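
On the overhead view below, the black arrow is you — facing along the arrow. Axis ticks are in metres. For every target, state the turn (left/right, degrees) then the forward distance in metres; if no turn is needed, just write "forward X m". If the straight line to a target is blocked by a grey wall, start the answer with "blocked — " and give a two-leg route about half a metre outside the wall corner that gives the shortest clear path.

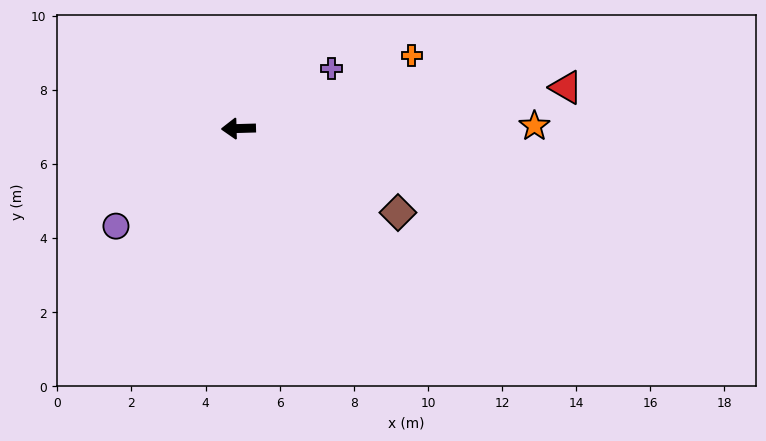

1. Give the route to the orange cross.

turn right 159°, forward 5.1 m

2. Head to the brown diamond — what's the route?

turn left 151°, forward 4.9 m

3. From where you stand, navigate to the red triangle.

turn right 174°, forward 8.9 m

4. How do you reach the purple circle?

turn left 37°, forward 4.2 m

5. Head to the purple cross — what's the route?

turn right 149°, forward 3.0 m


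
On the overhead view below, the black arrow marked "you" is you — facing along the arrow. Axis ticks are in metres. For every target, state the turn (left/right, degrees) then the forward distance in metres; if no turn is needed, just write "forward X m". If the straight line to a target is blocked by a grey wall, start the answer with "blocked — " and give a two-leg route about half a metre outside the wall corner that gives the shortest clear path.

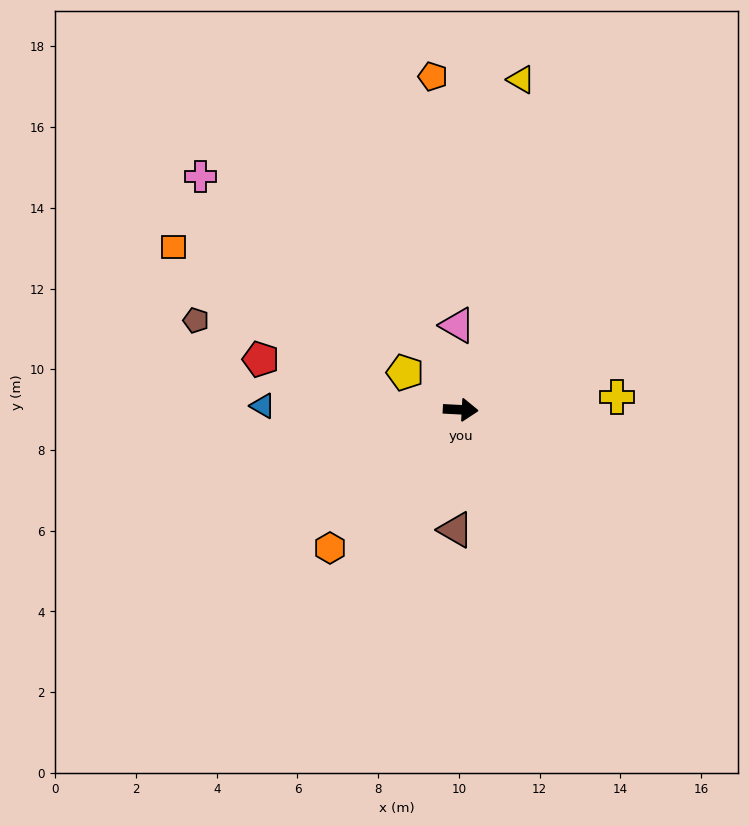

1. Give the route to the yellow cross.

turn left 8°, forward 3.9 m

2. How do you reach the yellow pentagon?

turn left 149°, forward 1.7 m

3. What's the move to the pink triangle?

turn left 95°, forward 2.1 m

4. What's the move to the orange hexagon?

turn right 130°, forward 4.7 m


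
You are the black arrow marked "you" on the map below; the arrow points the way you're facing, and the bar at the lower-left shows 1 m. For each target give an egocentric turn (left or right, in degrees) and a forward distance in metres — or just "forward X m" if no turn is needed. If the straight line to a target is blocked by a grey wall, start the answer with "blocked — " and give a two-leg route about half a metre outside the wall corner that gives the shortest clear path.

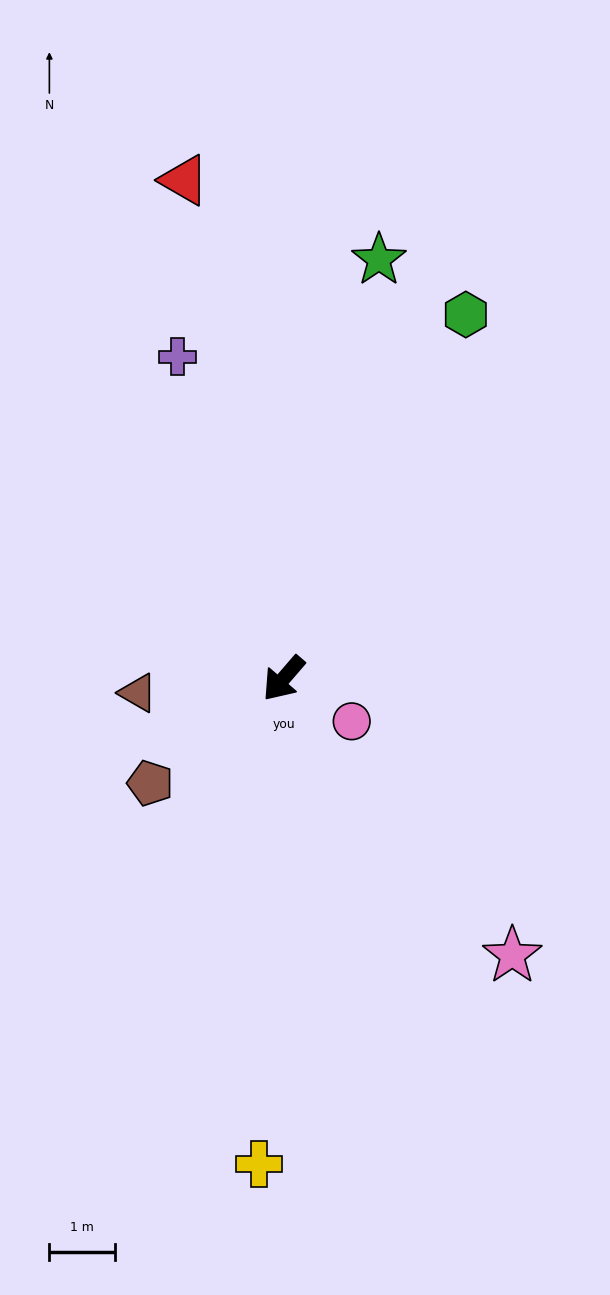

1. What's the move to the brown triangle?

turn right 44°, forward 2.2 m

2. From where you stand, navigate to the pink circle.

turn left 99°, forward 1.2 m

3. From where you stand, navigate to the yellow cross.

turn left 38°, forward 7.4 m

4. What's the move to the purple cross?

turn right 121°, forward 5.2 m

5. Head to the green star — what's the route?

turn right 152°, forward 6.5 m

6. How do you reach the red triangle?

turn right 128°, forward 7.7 m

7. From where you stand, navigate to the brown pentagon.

turn right 11°, forward 2.6 m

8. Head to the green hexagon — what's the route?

turn right 166°, forward 6.2 m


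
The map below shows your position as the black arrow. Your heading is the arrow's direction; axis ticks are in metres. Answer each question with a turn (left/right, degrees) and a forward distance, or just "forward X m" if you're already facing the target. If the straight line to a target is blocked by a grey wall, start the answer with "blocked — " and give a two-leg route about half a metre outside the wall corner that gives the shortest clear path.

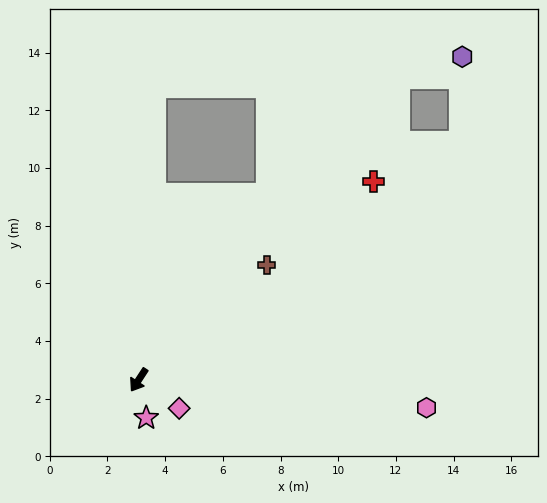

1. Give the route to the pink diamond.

turn left 88°, forward 1.7 m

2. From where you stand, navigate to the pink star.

turn left 44°, forward 1.3 m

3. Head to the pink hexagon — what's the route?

turn left 118°, forward 10.0 m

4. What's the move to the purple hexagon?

blocked — turn left 173°, forward 13.8 m, then turn right 33°, forward 2.3 m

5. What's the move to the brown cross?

turn left 165°, forward 6.0 m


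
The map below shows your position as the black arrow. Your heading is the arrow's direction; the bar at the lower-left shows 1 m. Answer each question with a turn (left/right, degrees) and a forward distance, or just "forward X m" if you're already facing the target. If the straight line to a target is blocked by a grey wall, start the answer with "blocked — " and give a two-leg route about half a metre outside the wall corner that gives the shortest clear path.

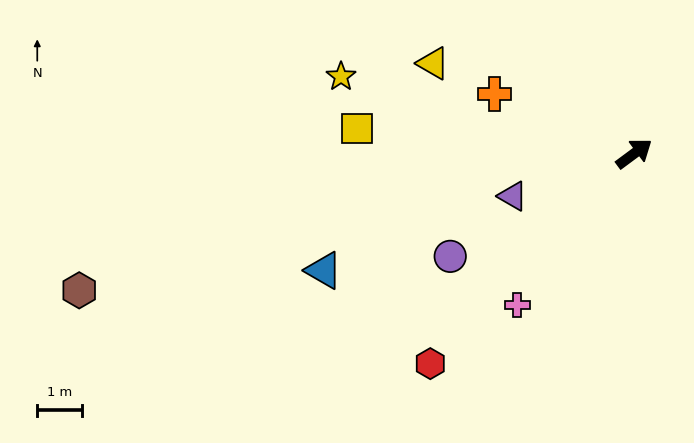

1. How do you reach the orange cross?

turn left 120°, forward 3.4 m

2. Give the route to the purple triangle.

turn left 163°, forward 2.9 m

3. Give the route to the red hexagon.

turn right 171°, forward 6.6 m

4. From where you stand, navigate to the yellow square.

turn left 138°, forward 6.2 m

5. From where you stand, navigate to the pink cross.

turn right 164°, forward 4.3 m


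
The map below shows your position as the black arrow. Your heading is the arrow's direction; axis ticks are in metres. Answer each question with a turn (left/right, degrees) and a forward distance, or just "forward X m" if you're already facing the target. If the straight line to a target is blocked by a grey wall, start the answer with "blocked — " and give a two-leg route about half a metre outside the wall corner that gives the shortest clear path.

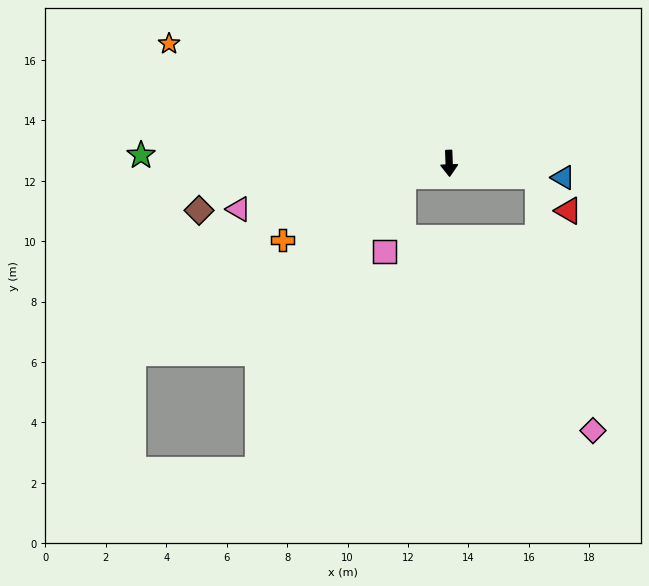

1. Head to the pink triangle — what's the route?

turn right 80°, forward 7.1 m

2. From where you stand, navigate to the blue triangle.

turn left 81°, forward 3.8 m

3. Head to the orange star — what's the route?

turn right 115°, forward 10.1 m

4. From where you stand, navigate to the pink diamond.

blocked — turn left 80°, forward 2.9 m, then turn right 70°, forward 8.6 m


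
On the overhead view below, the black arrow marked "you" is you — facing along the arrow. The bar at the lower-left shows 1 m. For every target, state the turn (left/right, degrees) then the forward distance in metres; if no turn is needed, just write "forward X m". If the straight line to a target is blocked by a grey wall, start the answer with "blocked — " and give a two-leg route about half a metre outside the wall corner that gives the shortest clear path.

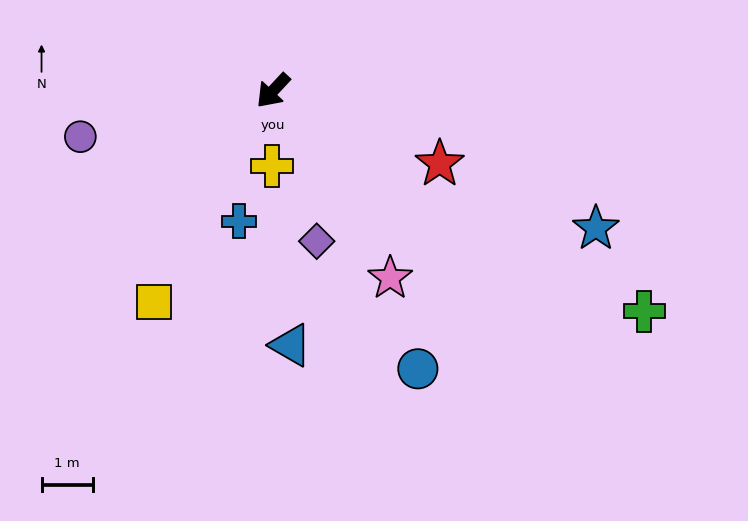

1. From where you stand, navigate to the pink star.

turn left 75°, forward 4.3 m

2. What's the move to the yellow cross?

turn left 42°, forward 1.5 m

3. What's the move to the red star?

turn left 109°, forward 3.5 m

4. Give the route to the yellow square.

turn left 14°, forward 4.7 m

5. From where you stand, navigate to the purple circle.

turn right 34°, forward 3.8 m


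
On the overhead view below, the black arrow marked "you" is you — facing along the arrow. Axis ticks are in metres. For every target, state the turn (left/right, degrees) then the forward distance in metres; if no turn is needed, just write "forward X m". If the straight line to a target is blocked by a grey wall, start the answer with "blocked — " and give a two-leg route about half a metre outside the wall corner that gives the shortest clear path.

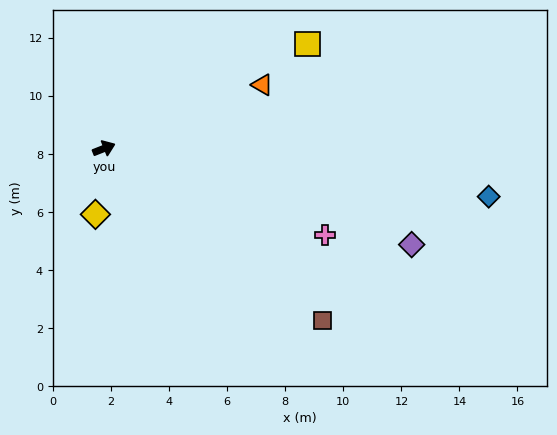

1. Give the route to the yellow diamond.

turn right 119°, forward 2.3 m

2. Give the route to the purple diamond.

turn right 39°, forward 11.1 m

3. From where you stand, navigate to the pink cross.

turn right 43°, forward 8.2 m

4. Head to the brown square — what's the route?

turn right 60°, forward 9.6 m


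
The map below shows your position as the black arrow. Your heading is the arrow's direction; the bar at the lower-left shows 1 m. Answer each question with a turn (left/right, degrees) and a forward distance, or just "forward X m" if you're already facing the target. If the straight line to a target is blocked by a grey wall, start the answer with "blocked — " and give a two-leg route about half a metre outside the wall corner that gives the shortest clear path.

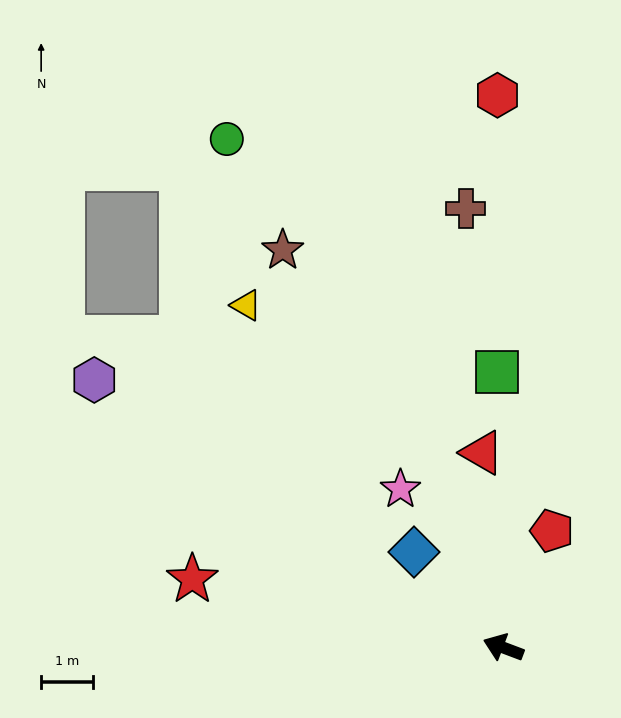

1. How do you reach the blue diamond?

turn right 26°, forward 2.5 m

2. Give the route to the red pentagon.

turn right 92°, forward 2.4 m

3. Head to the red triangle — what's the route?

turn right 63°, forward 3.8 m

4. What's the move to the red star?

turn left 8°, forward 6.2 m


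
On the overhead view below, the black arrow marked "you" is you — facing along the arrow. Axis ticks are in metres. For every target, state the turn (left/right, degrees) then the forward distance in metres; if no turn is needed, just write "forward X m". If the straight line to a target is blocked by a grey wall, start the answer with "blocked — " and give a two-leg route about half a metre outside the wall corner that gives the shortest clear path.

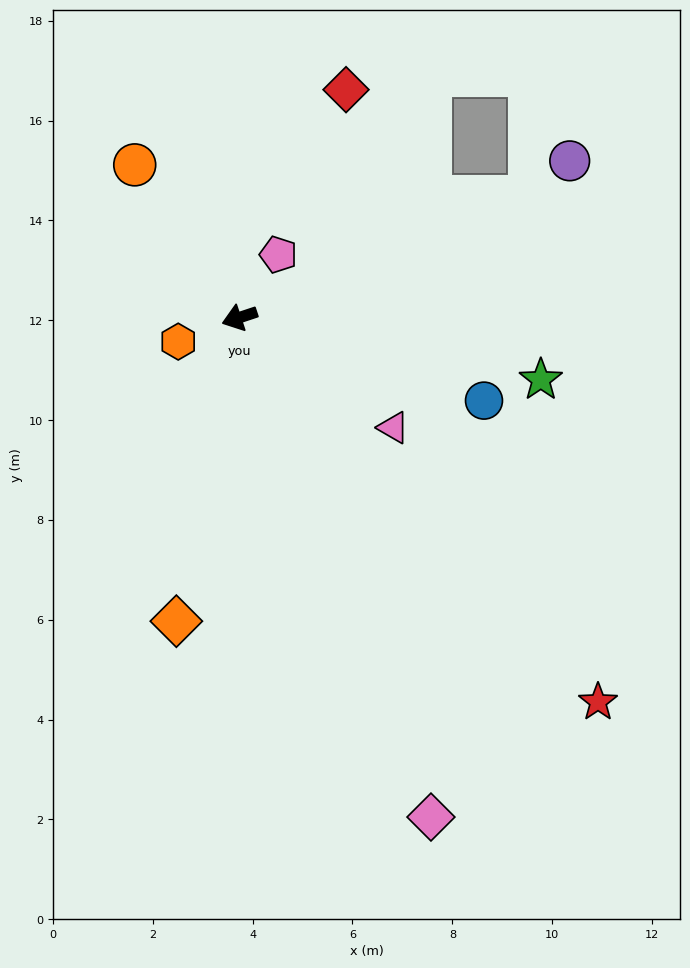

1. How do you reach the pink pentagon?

turn right 140°, forward 1.5 m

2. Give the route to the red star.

turn left 115°, forward 10.5 m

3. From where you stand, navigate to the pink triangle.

turn left 126°, forward 3.8 m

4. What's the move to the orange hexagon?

turn left 3°, forward 1.3 m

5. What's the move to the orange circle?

turn right 74°, forward 3.7 m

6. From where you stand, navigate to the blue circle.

turn left 143°, forward 5.2 m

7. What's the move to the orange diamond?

turn left 60°, forward 6.2 m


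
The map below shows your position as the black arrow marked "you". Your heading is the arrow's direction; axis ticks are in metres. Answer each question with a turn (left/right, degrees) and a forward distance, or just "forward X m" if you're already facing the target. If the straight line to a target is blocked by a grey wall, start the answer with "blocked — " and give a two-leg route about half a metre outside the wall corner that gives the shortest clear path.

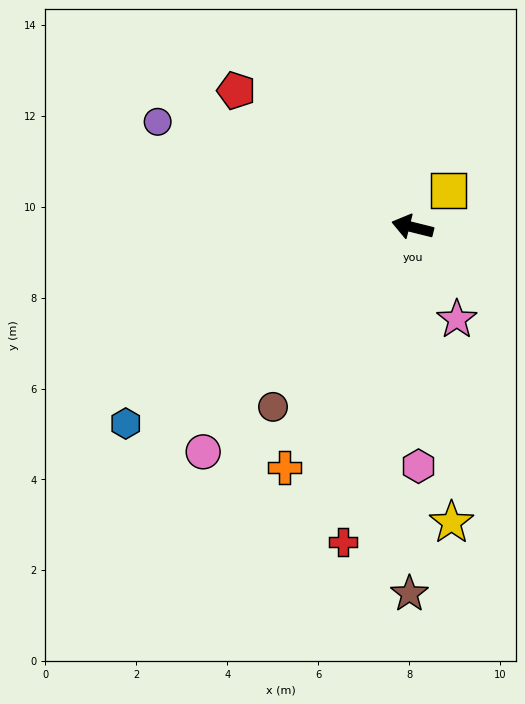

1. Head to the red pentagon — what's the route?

turn right 24°, forward 4.9 m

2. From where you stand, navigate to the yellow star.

turn left 111°, forward 6.5 m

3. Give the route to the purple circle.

turn right 9°, forward 6.1 m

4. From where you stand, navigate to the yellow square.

turn right 120°, forward 1.1 m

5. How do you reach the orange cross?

turn left 76°, forward 6.0 m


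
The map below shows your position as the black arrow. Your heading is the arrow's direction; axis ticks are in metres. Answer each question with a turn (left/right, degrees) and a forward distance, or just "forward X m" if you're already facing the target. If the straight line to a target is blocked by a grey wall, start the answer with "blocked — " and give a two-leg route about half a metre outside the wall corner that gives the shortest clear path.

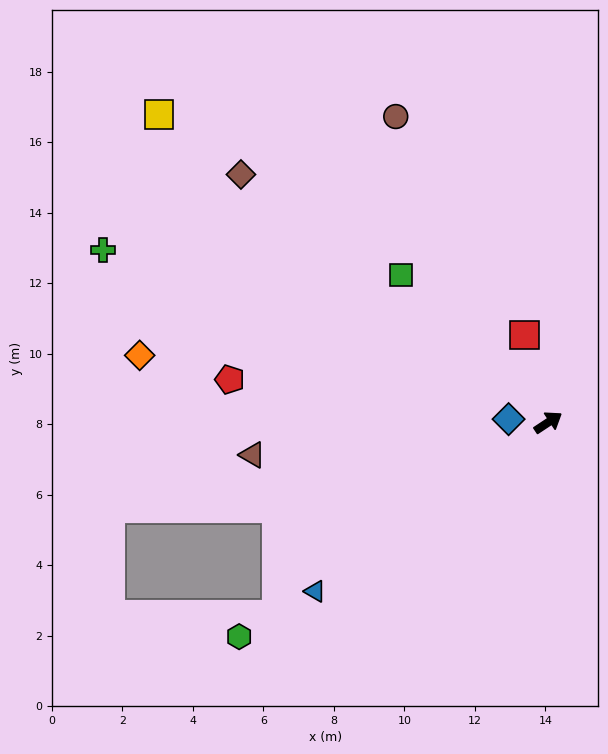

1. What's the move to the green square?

turn left 101°, forward 5.9 m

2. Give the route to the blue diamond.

turn left 142°, forward 1.1 m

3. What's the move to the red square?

turn left 72°, forward 2.6 m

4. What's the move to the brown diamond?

turn left 108°, forward 11.2 m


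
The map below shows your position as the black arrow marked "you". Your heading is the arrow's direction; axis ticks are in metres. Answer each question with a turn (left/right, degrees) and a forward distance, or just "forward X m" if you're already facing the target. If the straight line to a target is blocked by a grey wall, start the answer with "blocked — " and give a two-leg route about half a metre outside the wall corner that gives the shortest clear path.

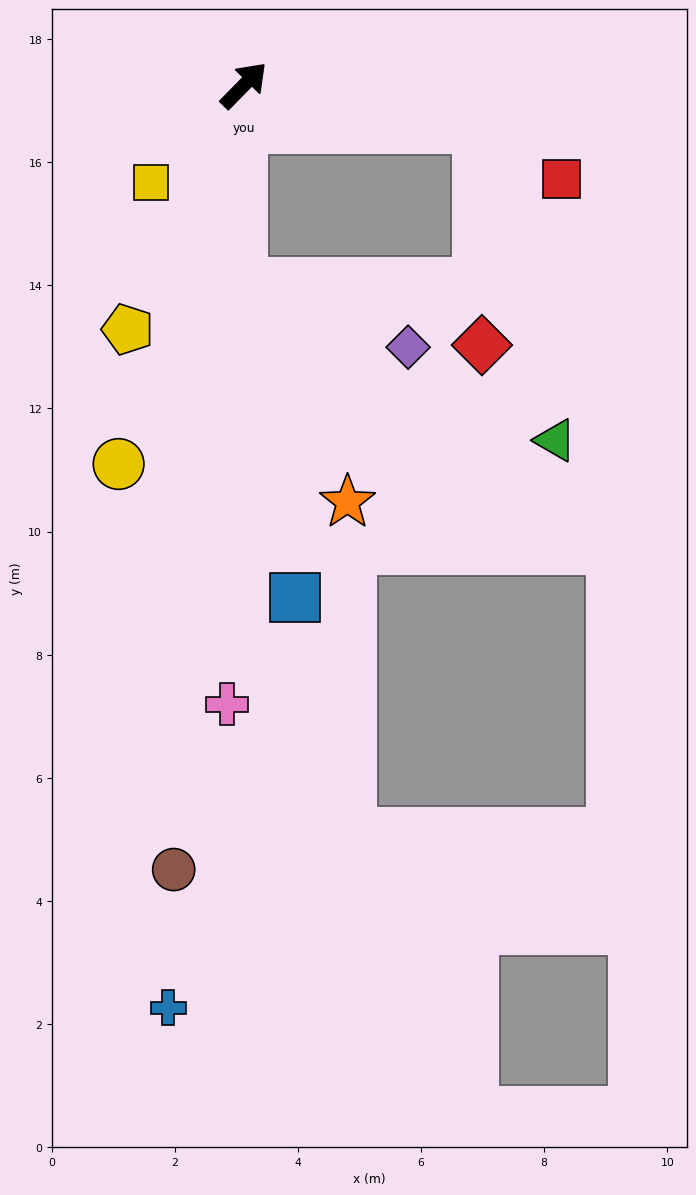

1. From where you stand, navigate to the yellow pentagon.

turn right 161°, forward 4.4 m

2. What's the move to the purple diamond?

blocked — turn right 136°, forward 3.2 m, then turn left 70°, forward 2.9 m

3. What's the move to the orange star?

blocked — turn right 136°, forward 3.2 m, then turn left 26°, forward 3.9 m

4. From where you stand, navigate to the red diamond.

blocked — turn right 56°, forward 3.9 m, then turn right 79°, forward 3.5 m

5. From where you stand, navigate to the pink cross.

turn right 137°, forward 10.1 m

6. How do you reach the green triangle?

blocked — turn right 56°, forward 3.9 m, then turn right 66°, forward 5.2 m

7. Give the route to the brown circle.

turn right 141°, forward 12.8 m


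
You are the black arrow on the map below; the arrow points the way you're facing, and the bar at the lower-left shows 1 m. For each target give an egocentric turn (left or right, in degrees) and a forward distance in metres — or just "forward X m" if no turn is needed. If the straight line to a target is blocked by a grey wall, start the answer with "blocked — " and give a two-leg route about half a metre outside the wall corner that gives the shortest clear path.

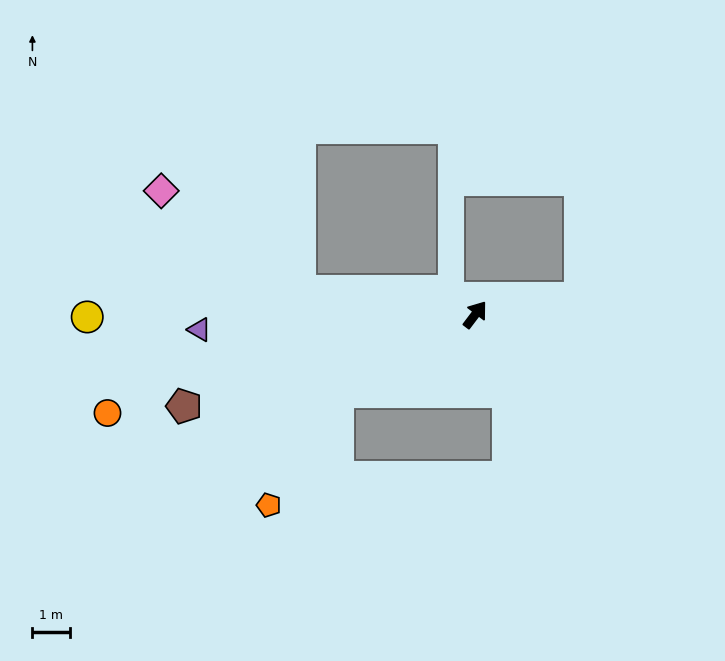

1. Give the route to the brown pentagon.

turn left 145°, forward 8.2 m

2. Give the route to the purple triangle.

turn left 130°, forward 7.4 m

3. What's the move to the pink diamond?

blocked — turn left 119°, forward 4.7 m, then turn right 27°, forward 4.6 m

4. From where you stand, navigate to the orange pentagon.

blocked — turn left 157°, forward 4.2 m, then turn left 29°, forward 3.5 m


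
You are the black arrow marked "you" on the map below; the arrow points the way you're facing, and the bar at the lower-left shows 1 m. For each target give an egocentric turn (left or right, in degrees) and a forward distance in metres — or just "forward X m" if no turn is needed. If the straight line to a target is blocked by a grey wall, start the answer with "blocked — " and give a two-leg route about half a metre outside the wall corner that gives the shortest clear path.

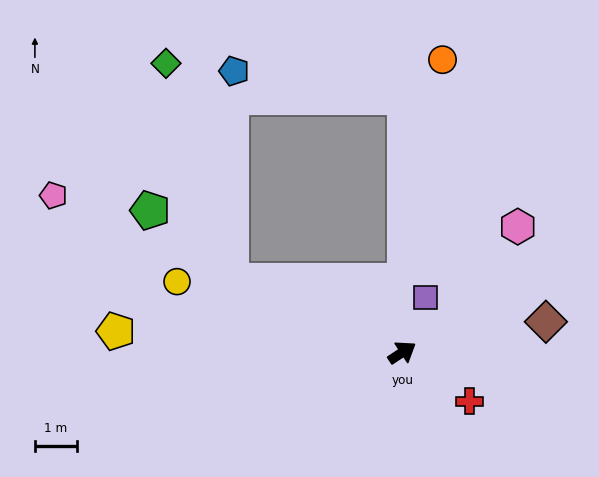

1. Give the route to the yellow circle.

turn left 129°, forward 5.6 m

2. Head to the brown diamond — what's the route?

turn right 21°, forward 3.5 m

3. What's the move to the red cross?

turn right 69°, forward 2.0 m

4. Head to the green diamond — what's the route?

blocked — turn left 124°, forward 4.4 m, then turn right 51°, forward 5.4 m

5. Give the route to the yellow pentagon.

turn left 142°, forward 6.8 m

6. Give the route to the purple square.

turn left 34°, forward 1.4 m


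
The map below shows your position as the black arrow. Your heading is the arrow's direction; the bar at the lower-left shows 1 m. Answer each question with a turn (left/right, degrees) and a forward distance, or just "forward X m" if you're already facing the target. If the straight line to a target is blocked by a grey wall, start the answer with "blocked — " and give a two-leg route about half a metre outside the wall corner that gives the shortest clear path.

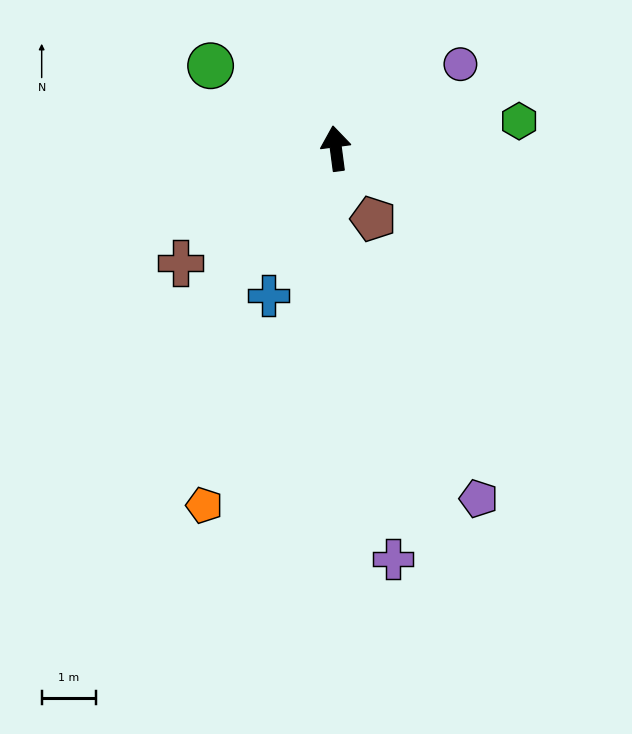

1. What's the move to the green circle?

turn left 49°, forward 2.7 m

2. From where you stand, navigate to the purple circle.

turn right 63°, forward 2.7 m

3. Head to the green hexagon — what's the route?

turn right 89°, forward 3.4 m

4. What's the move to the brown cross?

turn left 119°, forward 3.5 m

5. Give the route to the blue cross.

turn left 148°, forward 3.0 m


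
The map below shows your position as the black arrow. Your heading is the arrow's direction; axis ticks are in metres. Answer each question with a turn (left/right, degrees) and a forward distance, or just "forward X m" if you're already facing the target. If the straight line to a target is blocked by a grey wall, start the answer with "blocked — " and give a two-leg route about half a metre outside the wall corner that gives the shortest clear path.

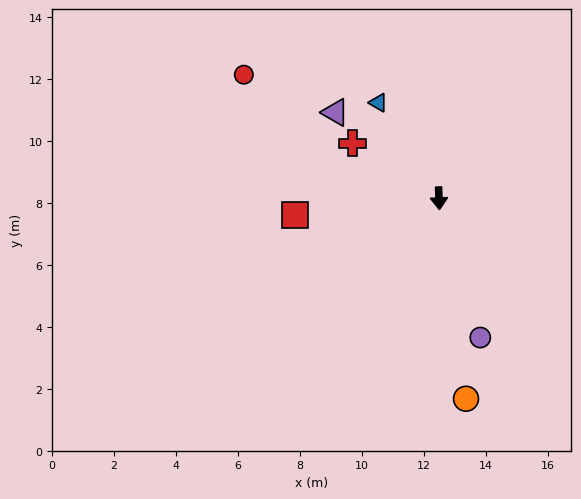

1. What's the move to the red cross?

turn right 125°, forward 3.3 m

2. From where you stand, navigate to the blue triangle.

turn right 150°, forward 3.7 m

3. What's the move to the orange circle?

turn left 5°, forward 6.5 m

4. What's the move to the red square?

turn right 86°, forward 4.7 m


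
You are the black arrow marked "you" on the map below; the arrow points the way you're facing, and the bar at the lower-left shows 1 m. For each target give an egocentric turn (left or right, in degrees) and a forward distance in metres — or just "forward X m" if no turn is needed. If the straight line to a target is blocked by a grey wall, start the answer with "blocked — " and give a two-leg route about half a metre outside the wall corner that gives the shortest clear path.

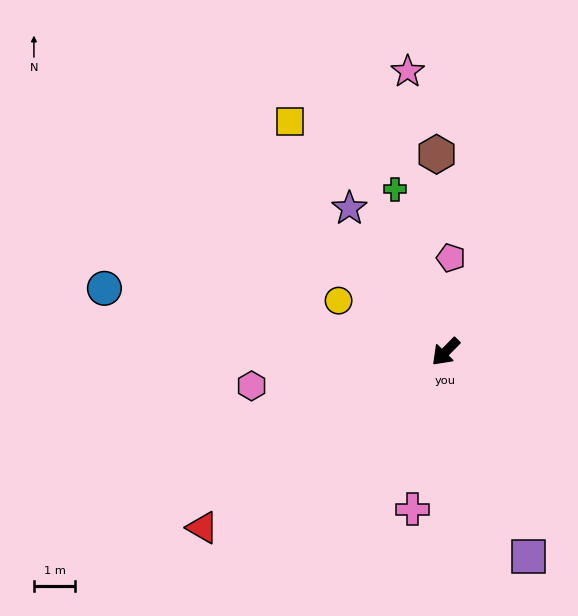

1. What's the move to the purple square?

turn left 67°, forward 5.3 m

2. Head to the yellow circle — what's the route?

turn right 71°, forward 2.9 m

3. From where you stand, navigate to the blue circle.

turn right 56°, forward 8.4 m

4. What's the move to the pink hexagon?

turn right 35°, forward 4.8 m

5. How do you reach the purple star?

turn right 102°, forward 4.2 m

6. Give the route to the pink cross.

turn left 33°, forward 3.9 m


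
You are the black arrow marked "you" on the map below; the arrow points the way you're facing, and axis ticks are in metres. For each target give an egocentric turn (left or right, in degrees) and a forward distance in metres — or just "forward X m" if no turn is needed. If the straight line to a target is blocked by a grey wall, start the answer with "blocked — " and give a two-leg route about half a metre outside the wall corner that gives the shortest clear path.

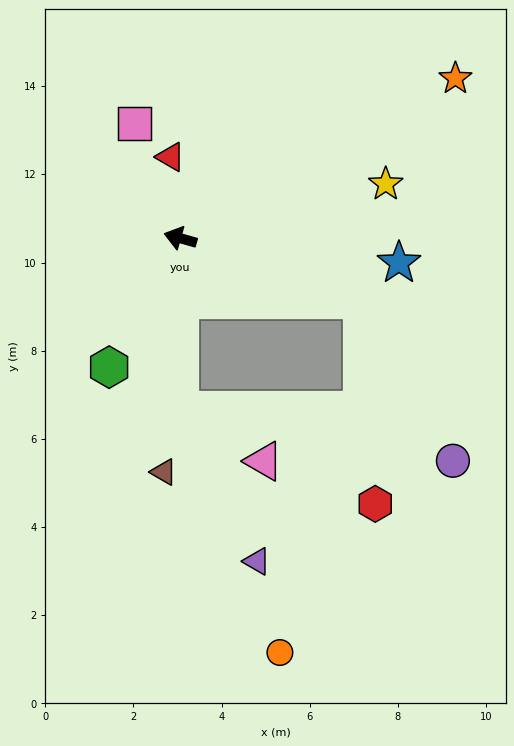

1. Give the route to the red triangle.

turn right 67°, forward 1.9 m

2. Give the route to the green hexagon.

turn left 77°, forward 3.3 m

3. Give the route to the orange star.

turn right 134°, forward 7.2 m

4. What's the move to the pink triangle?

blocked — turn left 106°, forward 3.9 m, then turn left 58°, forward 2.2 m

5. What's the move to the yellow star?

turn right 149°, forward 4.8 m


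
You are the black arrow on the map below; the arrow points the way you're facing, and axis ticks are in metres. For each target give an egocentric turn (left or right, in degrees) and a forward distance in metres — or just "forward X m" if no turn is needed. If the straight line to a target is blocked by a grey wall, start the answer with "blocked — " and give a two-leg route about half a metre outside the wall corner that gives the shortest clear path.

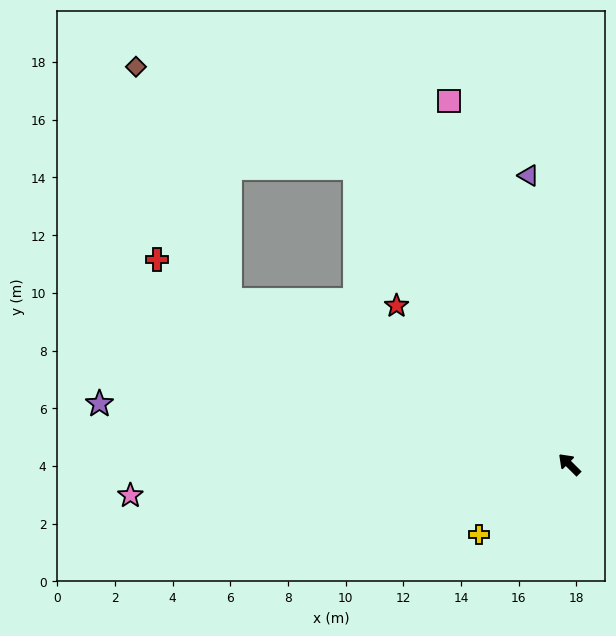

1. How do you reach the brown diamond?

blocked — turn right 9°, forward 12.7 m, then turn left 29°, forward 8.4 m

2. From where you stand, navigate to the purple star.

turn left 37°, forward 16.4 m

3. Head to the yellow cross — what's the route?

turn left 83°, forward 4.0 m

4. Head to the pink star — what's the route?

turn left 49°, forward 15.3 m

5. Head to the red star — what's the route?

turn left 2°, forward 8.1 m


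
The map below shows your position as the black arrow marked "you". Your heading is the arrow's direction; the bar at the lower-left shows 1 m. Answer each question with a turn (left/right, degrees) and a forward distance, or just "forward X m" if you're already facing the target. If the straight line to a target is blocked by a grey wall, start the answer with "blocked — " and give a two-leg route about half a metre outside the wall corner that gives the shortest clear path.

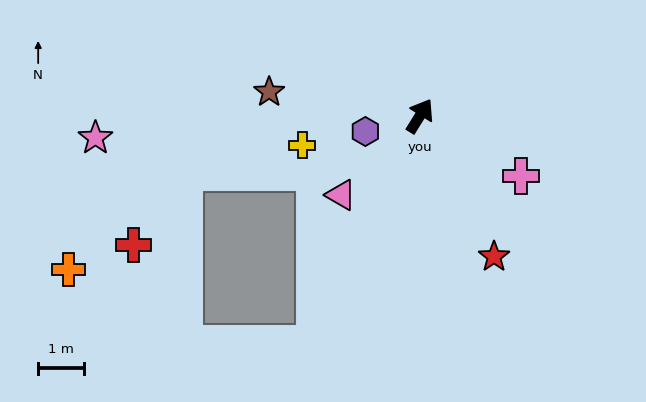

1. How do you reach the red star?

turn right 120°, forward 3.5 m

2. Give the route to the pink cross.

turn right 89°, forward 2.6 m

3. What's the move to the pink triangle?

turn left 167°, forward 2.4 m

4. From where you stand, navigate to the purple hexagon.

turn left 138°, forward 1.2 m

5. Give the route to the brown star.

turn left 113°, forward 3.3 m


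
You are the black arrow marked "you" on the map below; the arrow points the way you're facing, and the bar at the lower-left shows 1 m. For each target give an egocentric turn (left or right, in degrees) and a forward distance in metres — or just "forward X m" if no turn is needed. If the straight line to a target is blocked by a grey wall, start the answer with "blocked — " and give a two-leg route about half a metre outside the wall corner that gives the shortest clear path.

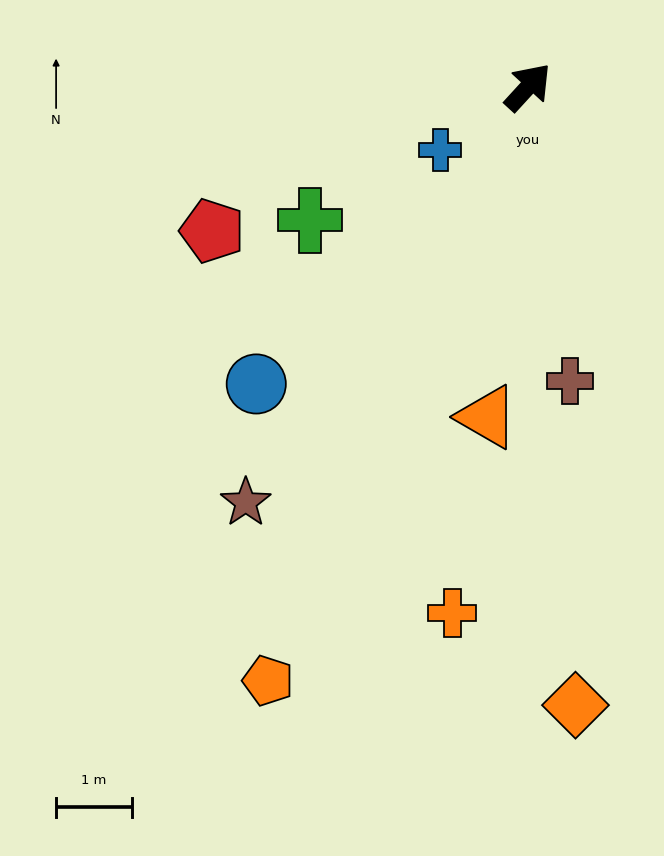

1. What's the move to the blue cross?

turn left 168°, forward 1.4 m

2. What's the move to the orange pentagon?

turn right 161°, forward 8.5 m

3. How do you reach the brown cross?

turn right 129°, forward 3.9 m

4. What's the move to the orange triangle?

turn right 145°, forward 4.4 m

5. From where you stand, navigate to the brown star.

turn right 172°, forward 6.6 m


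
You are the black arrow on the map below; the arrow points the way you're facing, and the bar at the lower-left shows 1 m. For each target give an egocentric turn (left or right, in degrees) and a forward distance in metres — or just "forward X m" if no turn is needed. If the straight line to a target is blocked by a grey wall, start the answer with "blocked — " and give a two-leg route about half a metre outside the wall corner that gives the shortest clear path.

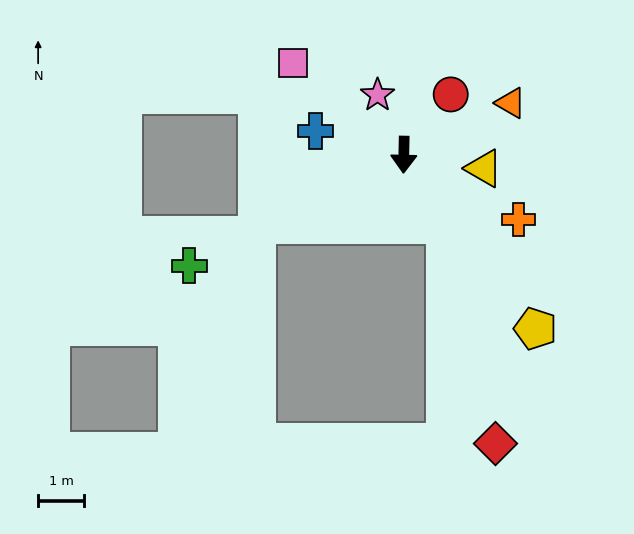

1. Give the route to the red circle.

turn left 143°, forward 1.6 m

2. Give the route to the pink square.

turn right 128°, forward 3.1 m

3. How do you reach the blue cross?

turn right 104°, forward 2.0 m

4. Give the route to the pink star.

turn right 155°, forward 1.4 m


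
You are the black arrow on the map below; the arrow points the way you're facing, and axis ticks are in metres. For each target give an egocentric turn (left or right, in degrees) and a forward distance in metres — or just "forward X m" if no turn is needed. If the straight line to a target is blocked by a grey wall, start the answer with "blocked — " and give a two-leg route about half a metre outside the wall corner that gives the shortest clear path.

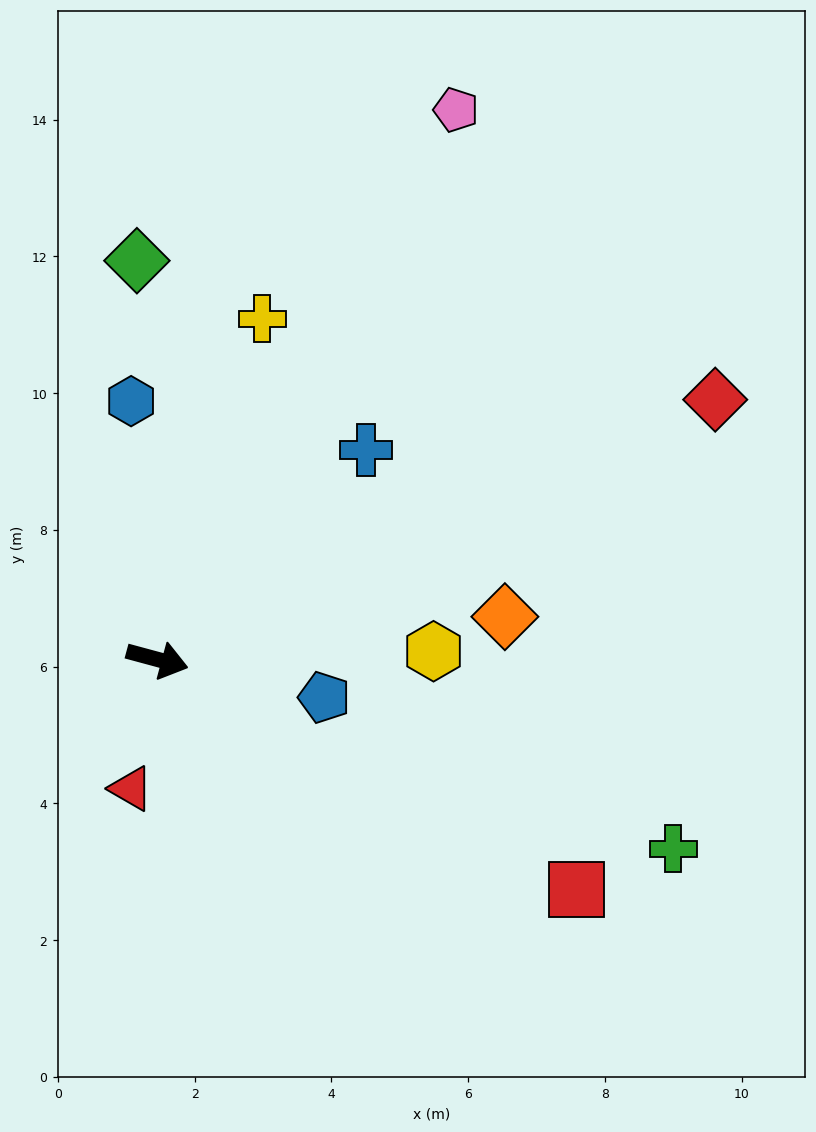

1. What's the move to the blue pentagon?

turn left 2°, forward 2.5 m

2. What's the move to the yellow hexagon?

turn left 17°, forward 4.0 m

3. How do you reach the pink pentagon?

turn left 77°, forward 9.1 m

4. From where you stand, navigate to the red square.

turn right 14°, forward 7.0 m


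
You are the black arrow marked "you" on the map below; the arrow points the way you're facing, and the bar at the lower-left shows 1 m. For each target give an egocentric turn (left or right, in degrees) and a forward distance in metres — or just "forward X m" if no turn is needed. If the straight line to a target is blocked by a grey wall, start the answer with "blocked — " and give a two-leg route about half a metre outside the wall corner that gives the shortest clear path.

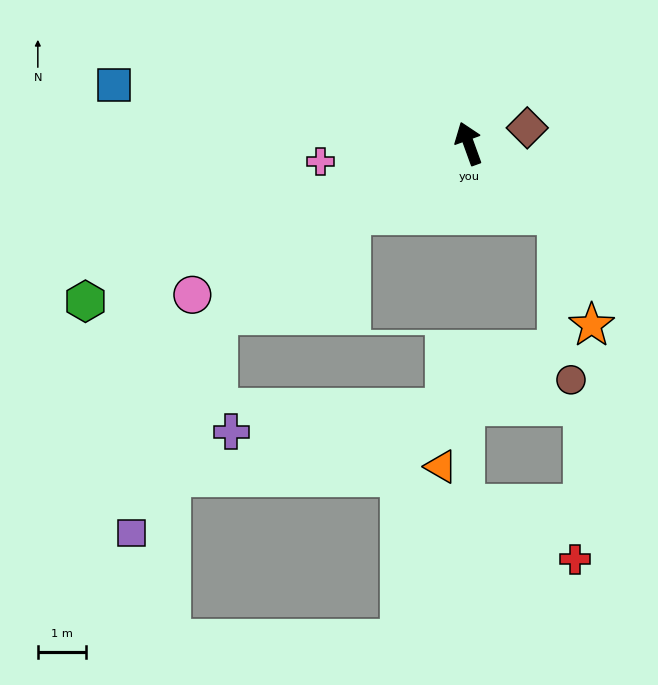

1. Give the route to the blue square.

turn left 61°, forward 7.5 m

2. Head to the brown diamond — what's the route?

turn right 95°, forward 1.3 m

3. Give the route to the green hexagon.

turn left 92°, forward 8.7 m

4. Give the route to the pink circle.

turn left 99°, forward 6.6 m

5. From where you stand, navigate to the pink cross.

turn left 77°, forward 3.1 m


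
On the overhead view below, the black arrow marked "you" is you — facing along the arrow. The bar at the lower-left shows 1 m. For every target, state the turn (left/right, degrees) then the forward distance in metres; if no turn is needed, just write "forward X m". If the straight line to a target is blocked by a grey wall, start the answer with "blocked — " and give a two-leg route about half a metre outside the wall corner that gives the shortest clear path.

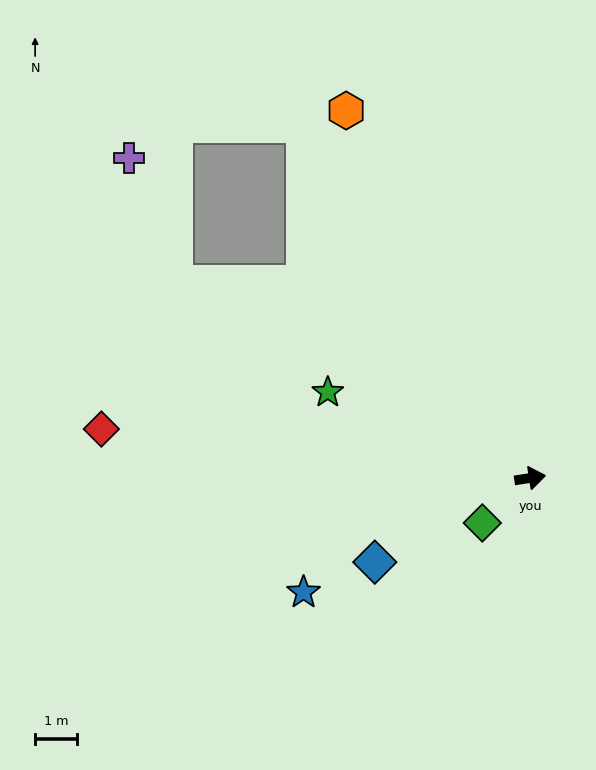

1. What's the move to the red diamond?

turn left 165°, forward 10.4 m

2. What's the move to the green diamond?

turn right 146°, forward 1.6 m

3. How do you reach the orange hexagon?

turn left 108°, forward 9.9 m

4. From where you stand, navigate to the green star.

turn left 148°, forward 5.3 m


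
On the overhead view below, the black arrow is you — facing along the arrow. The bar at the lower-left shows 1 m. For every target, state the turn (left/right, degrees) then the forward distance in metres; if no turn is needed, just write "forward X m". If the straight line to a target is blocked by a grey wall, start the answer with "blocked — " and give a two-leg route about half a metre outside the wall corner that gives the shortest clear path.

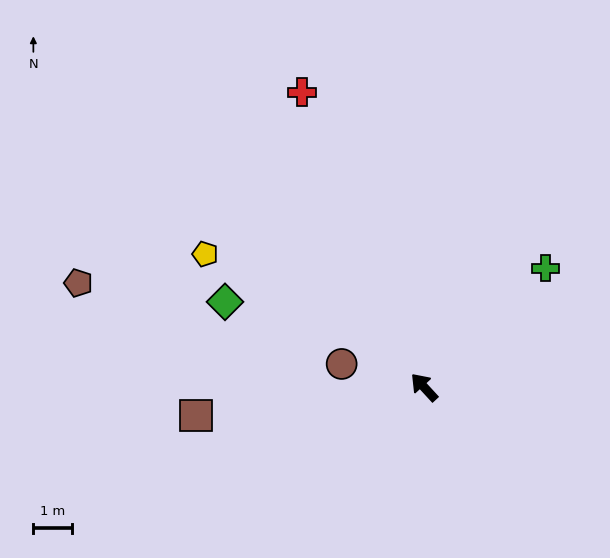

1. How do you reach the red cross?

turn right 20°, forward 8.4 m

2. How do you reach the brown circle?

turn left 32°, forward 2.2 m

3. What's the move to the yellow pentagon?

turn left 16°, forward 6.7 m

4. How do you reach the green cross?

turn right 88°, forward 4.5 m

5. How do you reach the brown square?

turn left 55°, forward 6.0 m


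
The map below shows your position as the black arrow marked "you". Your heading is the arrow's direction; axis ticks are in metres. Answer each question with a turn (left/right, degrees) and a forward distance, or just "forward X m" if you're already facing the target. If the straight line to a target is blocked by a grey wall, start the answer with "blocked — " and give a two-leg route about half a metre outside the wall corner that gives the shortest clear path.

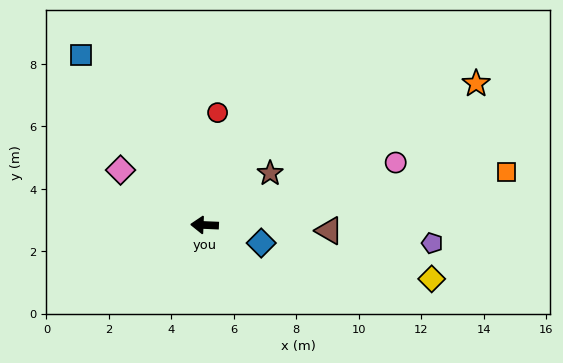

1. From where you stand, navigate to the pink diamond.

turn right 31°, forward 3.2 m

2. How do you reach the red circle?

turn right 94°, forward 3.6 m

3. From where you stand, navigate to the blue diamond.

turn left 165°, forward 1.9 m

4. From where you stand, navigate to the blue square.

turn right 52°, forward 6.7 m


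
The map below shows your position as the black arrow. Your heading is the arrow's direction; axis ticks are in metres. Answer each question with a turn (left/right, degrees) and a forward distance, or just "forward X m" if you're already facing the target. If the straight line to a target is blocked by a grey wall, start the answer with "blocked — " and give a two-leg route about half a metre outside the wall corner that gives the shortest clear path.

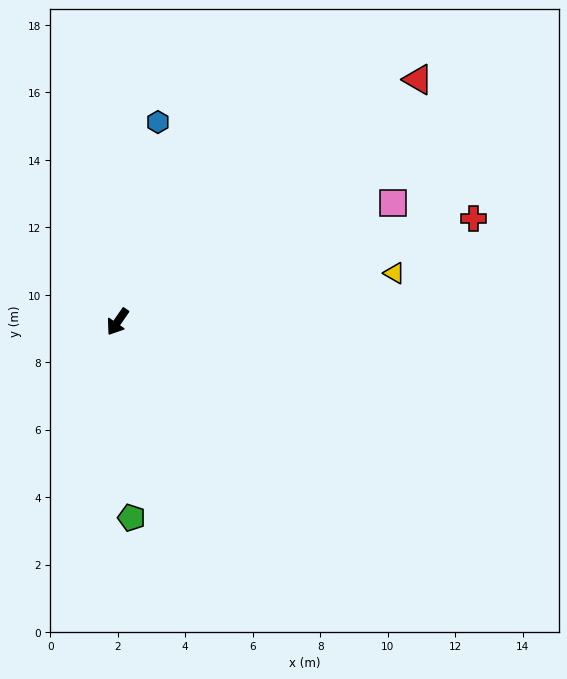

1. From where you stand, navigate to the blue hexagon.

turn right 157°, forward 6.0 m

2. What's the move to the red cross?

turn left 141°, forward 11.0 m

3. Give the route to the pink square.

turn left 148°, forward 8.9 m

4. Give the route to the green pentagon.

turn left 39°, forward 5.8 m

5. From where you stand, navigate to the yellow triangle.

turn left 135°, forward 8.3 m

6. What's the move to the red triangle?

turn left 164°, forward 11.4 m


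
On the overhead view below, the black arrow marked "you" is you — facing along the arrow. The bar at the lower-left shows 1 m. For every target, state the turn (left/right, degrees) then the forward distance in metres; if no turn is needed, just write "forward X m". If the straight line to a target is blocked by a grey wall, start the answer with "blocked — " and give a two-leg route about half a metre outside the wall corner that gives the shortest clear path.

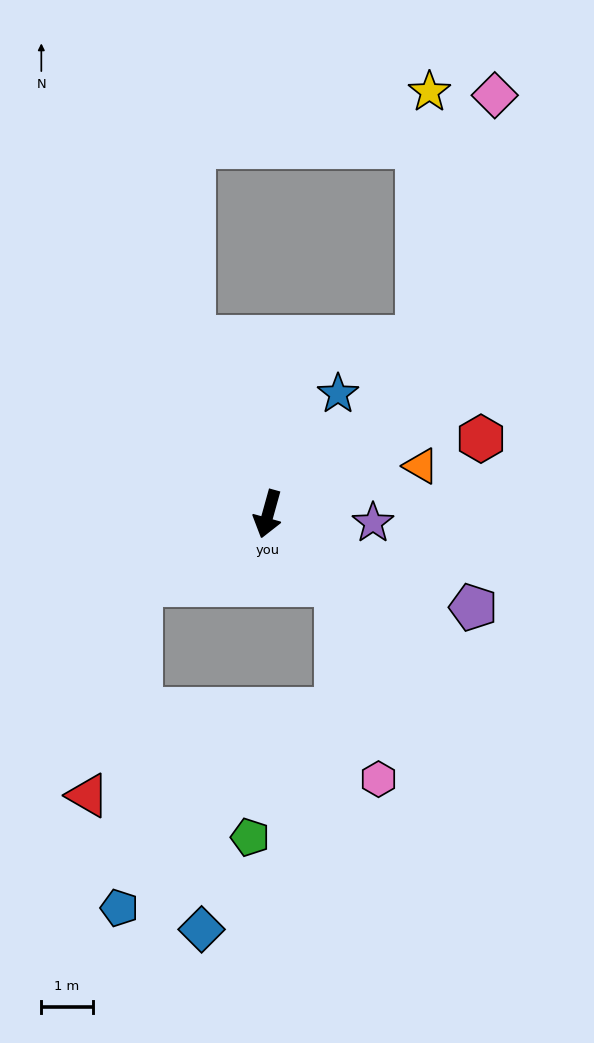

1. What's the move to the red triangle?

blocked — turn right 45°, forward 2.8 m, then turn left 46°, forward 4.2 m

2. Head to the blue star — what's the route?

turn left 165°, forward 2.7 m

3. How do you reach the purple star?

turn left 101°, forward 2.0 m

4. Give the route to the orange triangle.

turn left 123°, forward 3.1 m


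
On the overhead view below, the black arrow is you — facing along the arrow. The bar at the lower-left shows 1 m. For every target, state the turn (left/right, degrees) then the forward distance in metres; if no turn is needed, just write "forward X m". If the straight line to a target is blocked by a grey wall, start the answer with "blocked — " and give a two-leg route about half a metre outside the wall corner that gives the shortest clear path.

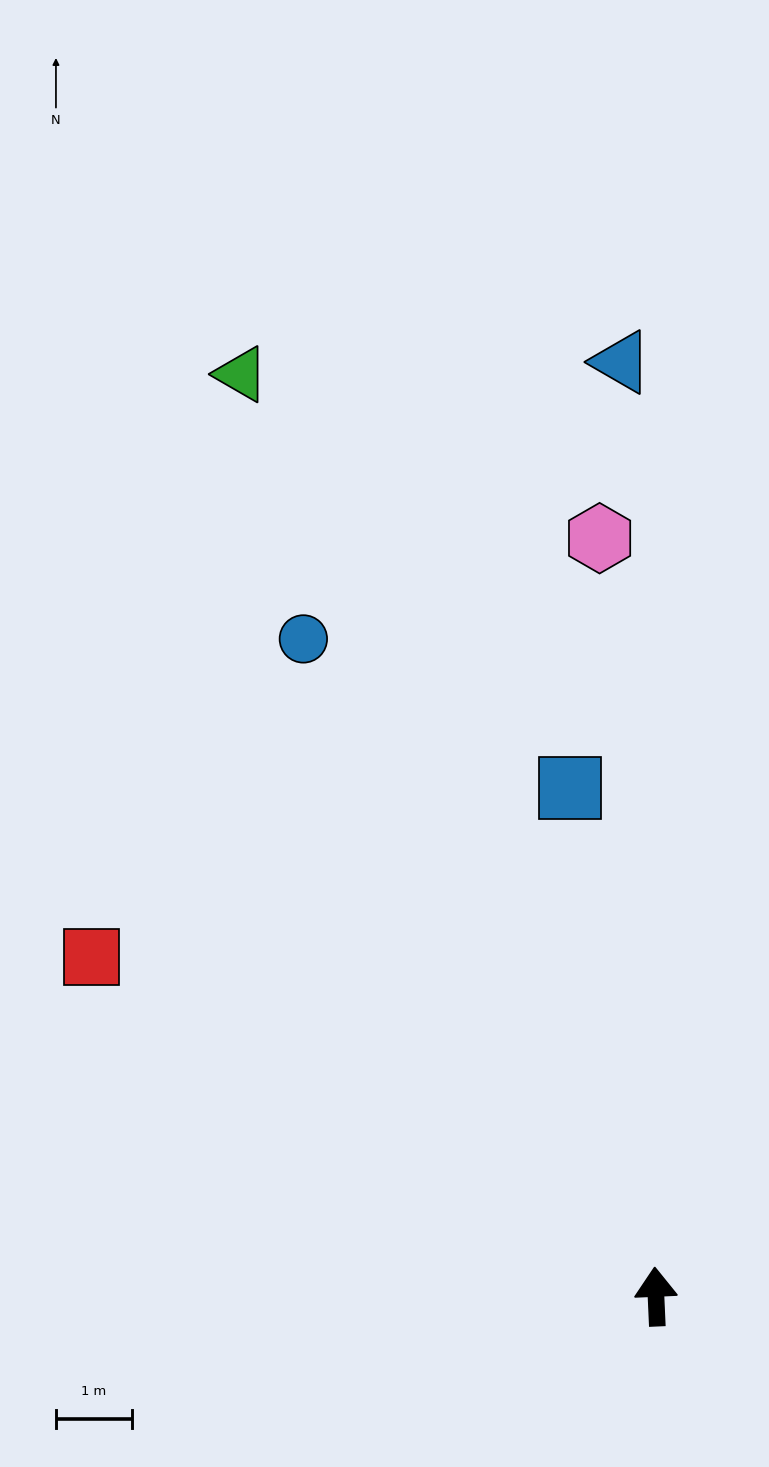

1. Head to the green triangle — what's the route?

turn left 22°, forward 13.3 m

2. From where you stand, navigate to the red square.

turn left 56°, forward 8.7 m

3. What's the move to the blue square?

turn left 7°, forward 6.8 m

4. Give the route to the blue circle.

turn left 26°, forward 9.8 m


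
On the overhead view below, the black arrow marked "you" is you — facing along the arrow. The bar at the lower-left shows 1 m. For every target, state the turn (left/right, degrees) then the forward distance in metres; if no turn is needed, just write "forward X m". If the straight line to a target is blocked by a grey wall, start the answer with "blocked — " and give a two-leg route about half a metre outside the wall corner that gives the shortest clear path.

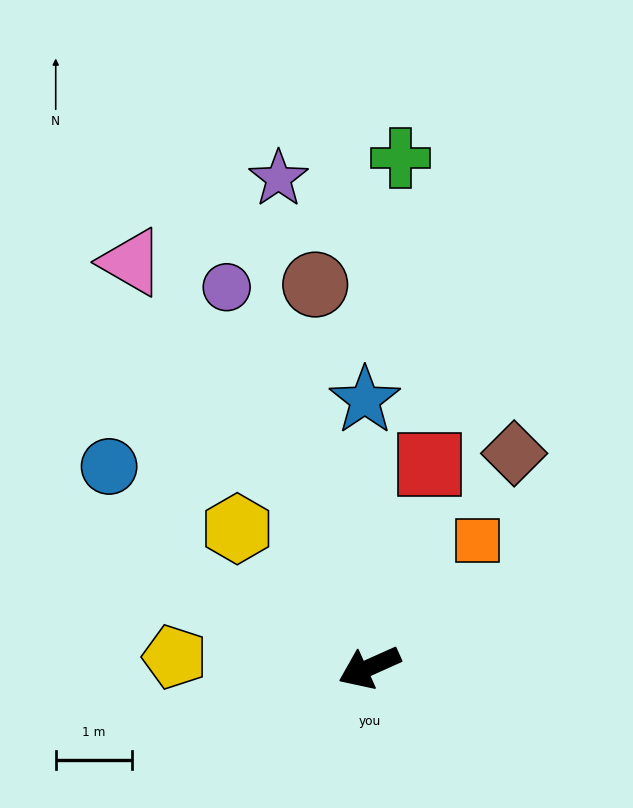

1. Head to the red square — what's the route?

turn right 131°, forward 2.8 m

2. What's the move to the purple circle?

turn right 94°, forward 5.3 m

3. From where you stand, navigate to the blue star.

turn right 113°, forward 3.5 m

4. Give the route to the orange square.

turn right 155°, forward 2.2 m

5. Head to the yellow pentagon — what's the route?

turn right 27°, forward 2.5 m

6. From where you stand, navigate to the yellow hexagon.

turn right 71°, forward 2.5 m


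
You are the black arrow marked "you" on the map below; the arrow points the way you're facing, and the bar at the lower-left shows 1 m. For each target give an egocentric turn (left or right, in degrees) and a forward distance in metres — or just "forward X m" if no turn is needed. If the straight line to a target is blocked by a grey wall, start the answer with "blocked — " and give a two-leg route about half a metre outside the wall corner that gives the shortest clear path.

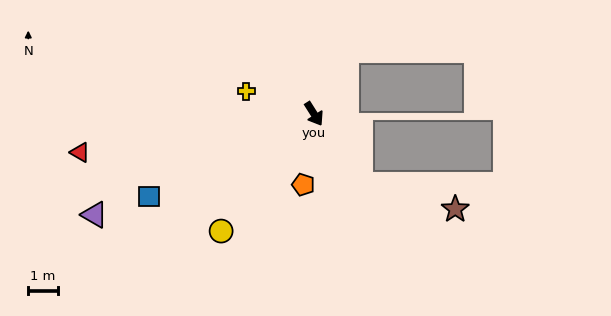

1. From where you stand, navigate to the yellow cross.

turn right 141°, forward 2.4 m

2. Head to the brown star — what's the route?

blocked — forward 2.9 m, then turn left 43°, forward 3.3 m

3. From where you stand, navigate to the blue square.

turn right 96°, forward 6.2 m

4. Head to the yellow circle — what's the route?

turn right 71°, forward 5.0 m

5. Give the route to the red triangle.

turn right 113°, forward 8.0 m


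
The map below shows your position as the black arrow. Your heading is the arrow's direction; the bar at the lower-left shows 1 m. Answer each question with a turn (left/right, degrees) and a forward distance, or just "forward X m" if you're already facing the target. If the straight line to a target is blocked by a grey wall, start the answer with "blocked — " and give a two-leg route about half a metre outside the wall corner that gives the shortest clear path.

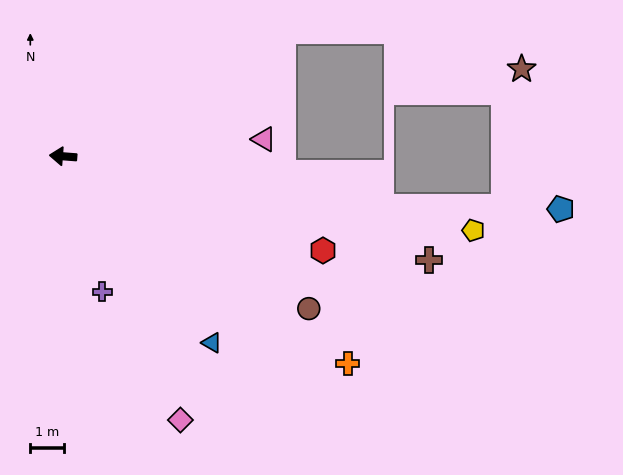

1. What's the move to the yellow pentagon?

turn left 174°, forward 12.4 m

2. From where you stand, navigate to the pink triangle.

turn right 171°, forward 6.0 m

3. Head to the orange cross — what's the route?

turn left 148°, forward 10.5 m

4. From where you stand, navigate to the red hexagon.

turn left 165°, forward 8.2 m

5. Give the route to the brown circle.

turn left 153°, forward 8.6 m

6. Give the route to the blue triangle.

turn left 133°, forward 7.1 m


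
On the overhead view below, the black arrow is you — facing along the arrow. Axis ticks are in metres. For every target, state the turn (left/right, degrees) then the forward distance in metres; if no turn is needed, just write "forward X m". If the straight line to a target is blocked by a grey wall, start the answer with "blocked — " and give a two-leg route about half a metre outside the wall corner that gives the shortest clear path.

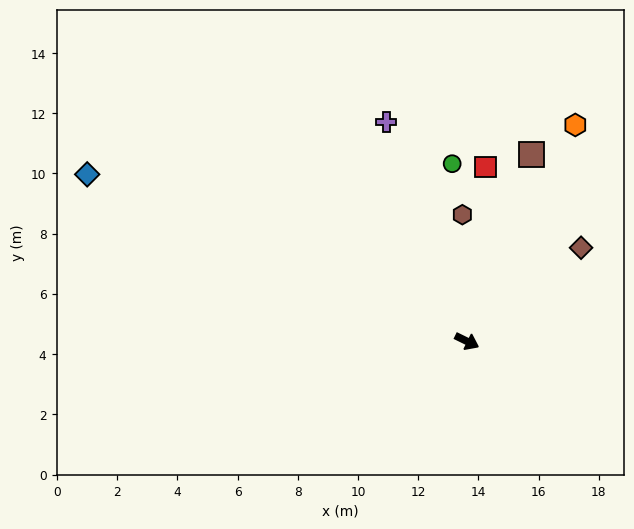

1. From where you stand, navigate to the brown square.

turn left 97°, forward 6.6 m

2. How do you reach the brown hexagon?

turn left 118°, forward 4.2 m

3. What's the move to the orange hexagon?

turn left 89°, forward 8.0 m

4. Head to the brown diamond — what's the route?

turn left 65°, forward 4.9 m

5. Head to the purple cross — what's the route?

turn left 136°, forward 7.8 m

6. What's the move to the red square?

turn left 110°, forward 5.8 m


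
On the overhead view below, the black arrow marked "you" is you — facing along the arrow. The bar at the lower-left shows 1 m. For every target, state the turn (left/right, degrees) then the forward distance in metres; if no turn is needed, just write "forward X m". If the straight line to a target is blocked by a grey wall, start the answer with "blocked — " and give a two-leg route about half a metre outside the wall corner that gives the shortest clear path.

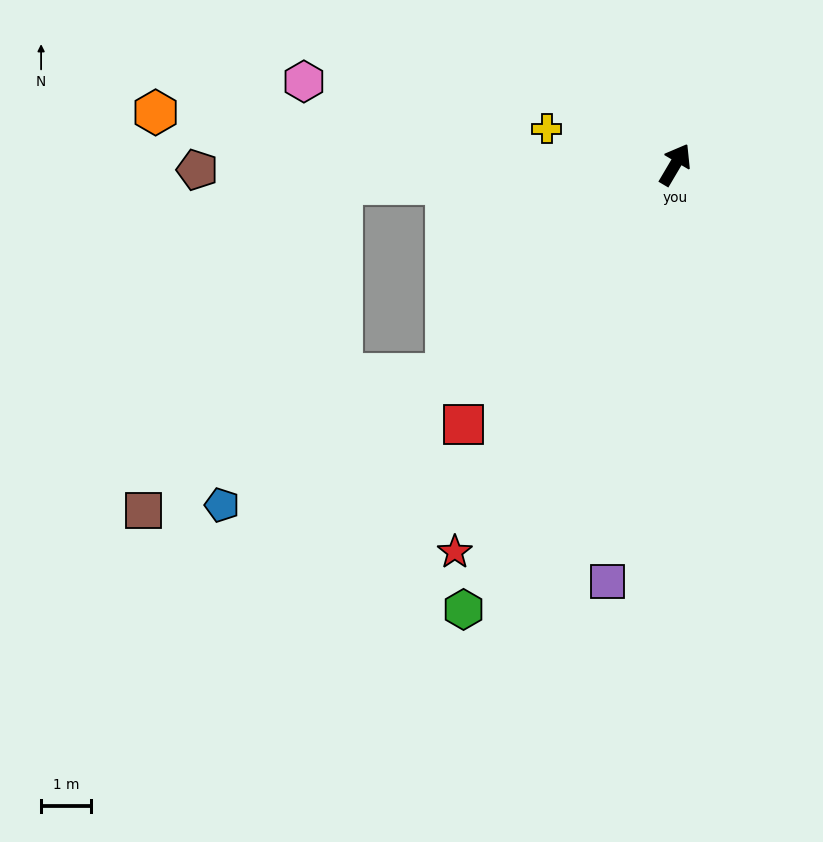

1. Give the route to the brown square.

blocked — turn left 163°, forward 6.2 m, then turn right 18°, forward 6.6 m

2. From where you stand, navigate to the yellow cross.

turn left 105°, forward 2.6 m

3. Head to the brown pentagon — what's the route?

turn left 121°, forward 9.5 m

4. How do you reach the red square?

turn left 171°, forward 6.7 m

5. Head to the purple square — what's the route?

turn right 159°, forward 8.4 m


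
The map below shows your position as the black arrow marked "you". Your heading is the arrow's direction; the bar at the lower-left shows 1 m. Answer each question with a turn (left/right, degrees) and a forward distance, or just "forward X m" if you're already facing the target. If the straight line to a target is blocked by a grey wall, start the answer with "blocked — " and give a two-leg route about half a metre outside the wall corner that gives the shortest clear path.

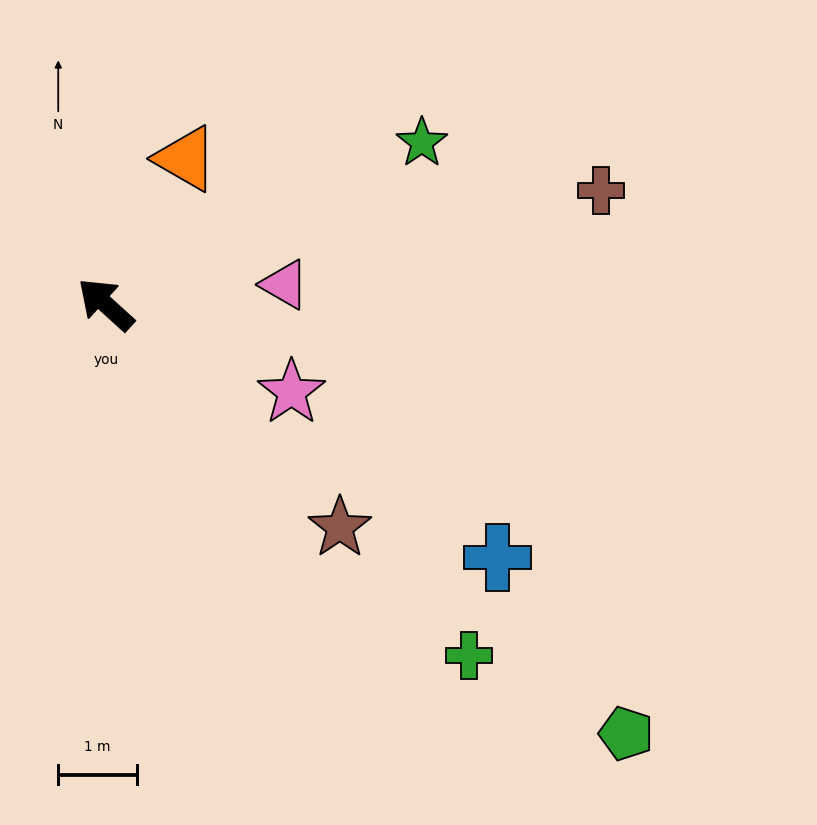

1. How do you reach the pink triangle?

turn right 131°, forward 2.3 m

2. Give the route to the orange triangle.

turn right 77°, forward 2.1 m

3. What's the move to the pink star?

turn right 163°, forward 2.6 m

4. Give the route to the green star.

turn right 111°, forward 4.5 m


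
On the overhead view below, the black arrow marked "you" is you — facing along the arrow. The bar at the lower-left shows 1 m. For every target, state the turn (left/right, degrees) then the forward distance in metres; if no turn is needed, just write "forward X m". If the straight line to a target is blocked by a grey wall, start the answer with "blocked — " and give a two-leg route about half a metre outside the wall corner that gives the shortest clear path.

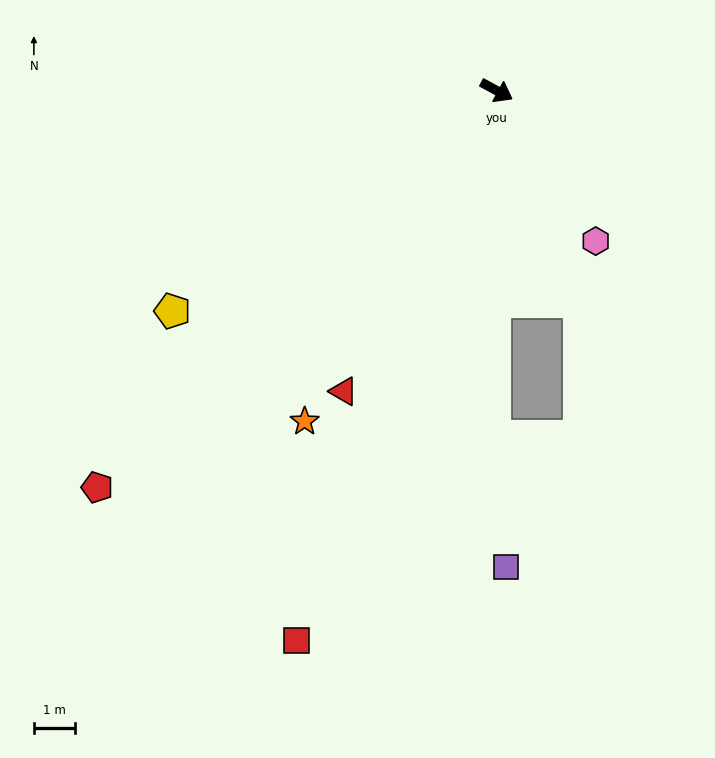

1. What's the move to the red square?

turn right 81°, forward 14.4 m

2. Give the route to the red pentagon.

turn right 107°, forward 13.9 m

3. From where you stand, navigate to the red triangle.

turn right 88°, forward 8.3 m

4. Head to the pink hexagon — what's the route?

turn right 28°, forward 4.4 m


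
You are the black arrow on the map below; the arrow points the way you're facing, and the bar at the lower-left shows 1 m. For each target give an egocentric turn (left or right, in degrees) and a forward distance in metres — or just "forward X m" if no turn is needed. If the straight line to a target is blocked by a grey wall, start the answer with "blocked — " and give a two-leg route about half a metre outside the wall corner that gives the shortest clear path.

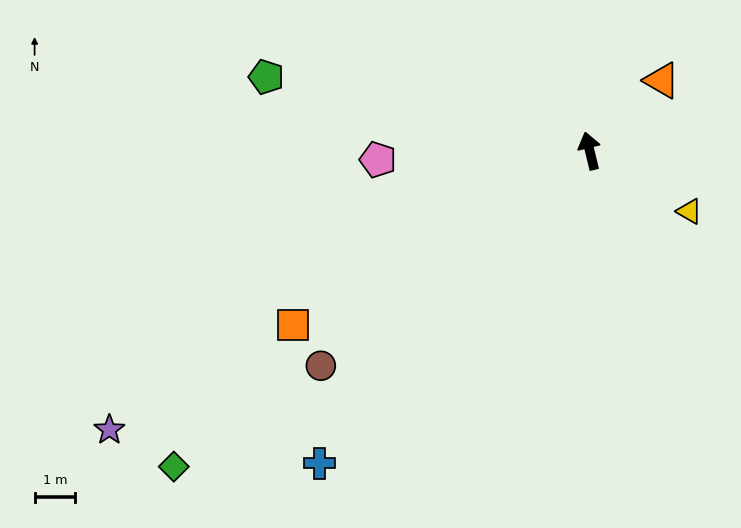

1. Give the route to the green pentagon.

turn left 63°, forward 8.2 m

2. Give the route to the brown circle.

turn left 115°, forward 8.5 m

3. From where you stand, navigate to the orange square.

turn left 107°, forward 8.5 m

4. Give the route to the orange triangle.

turn right 59°, forward 2.5 m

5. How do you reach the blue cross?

turn left 126°, forward 10.2 m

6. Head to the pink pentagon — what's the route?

turn left 79°, forward 5.2 m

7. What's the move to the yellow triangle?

turn right 135°, forward 2.9 m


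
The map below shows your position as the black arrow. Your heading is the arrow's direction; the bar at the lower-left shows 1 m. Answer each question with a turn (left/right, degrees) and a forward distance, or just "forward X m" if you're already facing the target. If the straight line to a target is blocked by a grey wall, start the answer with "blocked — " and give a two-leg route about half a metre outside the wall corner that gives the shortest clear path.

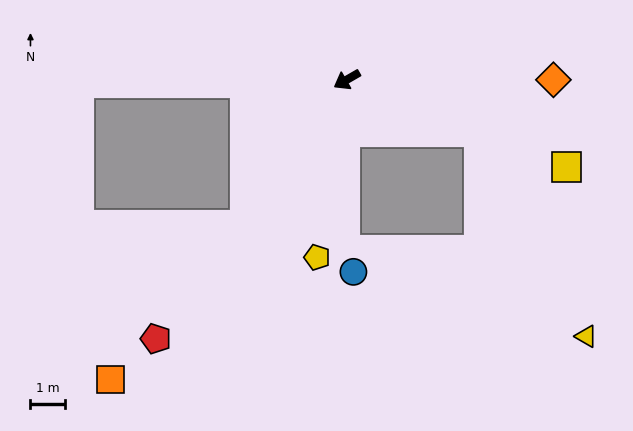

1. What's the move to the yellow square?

turn left 128°, forward 6.9 m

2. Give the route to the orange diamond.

turn left 150°, forward 6.0 m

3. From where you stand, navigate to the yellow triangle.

blocked — turn left 128°, forward 4.1 m, then turn right 40°, forward 6.7 m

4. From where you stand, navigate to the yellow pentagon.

turn left 51°, forward 5.2 m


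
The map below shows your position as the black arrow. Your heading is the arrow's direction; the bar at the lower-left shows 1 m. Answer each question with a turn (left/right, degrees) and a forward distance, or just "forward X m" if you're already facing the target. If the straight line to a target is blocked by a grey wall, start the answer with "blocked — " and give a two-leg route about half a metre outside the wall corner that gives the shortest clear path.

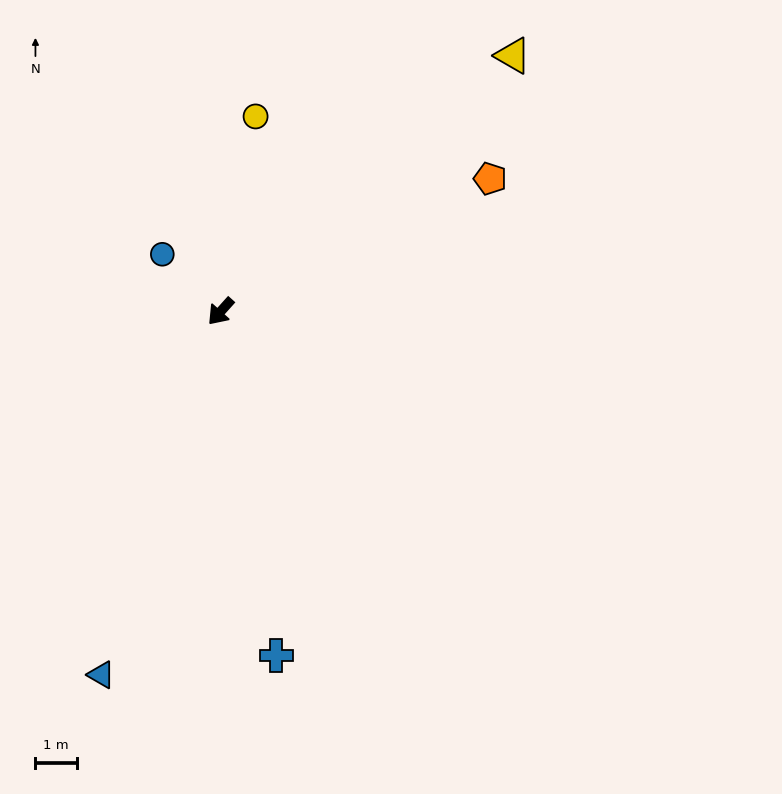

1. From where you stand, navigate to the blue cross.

turn left 51°, forward 8.4 m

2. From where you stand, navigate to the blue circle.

turn right 93°, forward 2.0 m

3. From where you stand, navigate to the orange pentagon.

turn left 158°, forward 7.3 m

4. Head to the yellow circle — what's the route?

turn right 148°, forward 4.8 m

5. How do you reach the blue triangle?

turn left 24°, forward 9.2 m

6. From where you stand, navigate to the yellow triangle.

turn left 173°, forward 9.4 m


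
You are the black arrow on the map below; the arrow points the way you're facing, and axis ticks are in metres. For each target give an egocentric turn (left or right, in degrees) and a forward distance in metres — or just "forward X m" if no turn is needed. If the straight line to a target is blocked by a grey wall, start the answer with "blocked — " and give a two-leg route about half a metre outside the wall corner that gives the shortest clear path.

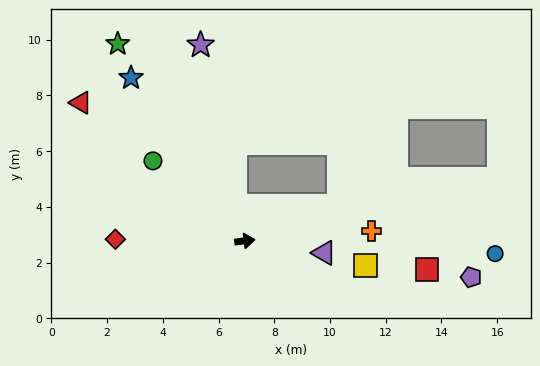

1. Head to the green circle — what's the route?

turn left 132°, forward 4.4 m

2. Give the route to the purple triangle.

turn right 15°, forward 2.9 m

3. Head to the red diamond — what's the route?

turn left 172°, forward 4.6 m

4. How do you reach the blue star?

turn left 118°, forward 7.1 m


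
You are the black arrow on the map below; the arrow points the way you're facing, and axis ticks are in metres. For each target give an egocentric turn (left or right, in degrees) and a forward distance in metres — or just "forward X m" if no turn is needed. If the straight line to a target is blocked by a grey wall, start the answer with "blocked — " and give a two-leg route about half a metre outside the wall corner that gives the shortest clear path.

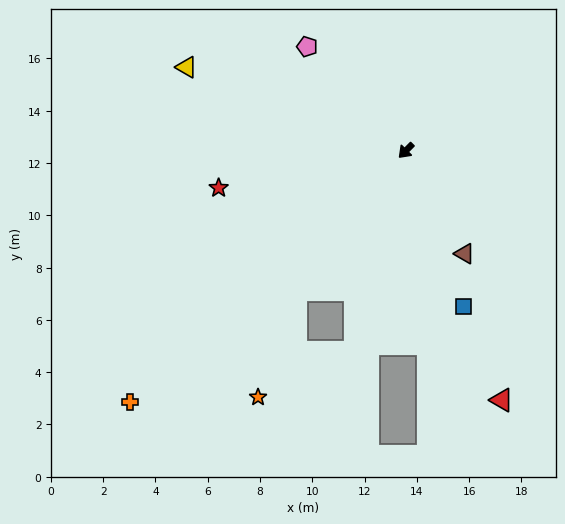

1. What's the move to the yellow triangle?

turn right 66°, forward 9.0 m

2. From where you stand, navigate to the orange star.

blocked — turn left 6°, forward 6.8 m, then turn left 19°, forward 4.4 m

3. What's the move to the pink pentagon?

turn right 92°, forward 5.5 m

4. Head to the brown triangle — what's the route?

turn left 74°, forward 4.5 m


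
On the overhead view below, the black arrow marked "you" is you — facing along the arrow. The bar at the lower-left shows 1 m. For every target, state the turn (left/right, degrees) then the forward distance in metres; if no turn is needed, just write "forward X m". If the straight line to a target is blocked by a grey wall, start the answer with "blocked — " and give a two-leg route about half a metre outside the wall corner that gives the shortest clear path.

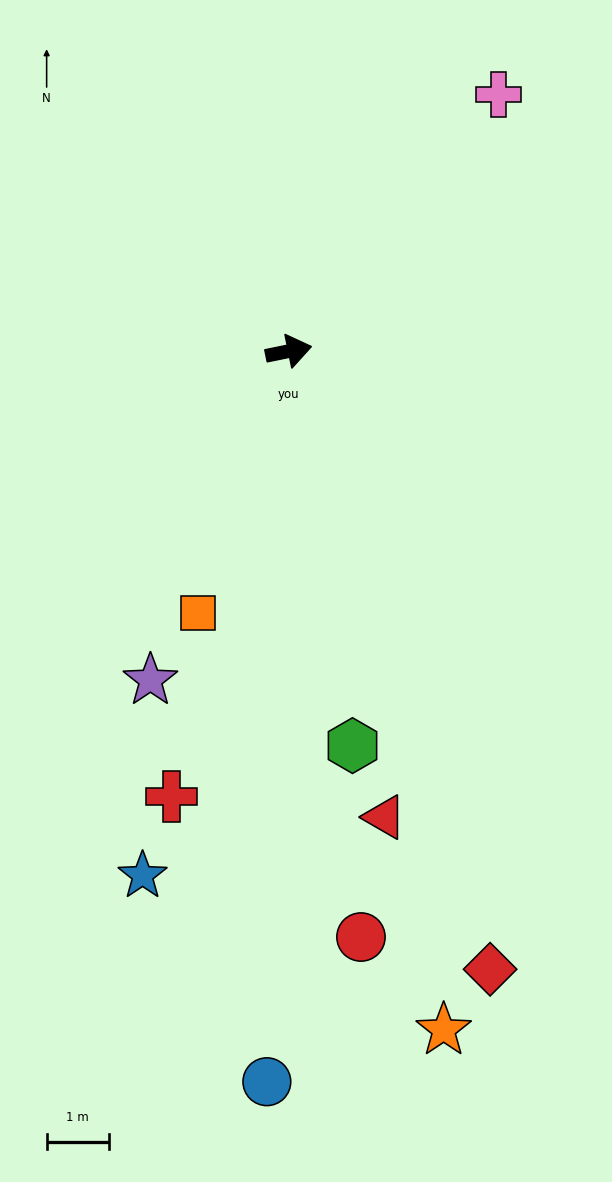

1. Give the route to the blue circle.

turn right 103°, forward 11.8 m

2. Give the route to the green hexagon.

turn right 92°, forward 6.4 m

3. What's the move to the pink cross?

turn left 39°, forward 5.3 m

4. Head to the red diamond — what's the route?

turn right 84°, forward 10.5 m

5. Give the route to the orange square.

turn right 121°, forward 4.5 m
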